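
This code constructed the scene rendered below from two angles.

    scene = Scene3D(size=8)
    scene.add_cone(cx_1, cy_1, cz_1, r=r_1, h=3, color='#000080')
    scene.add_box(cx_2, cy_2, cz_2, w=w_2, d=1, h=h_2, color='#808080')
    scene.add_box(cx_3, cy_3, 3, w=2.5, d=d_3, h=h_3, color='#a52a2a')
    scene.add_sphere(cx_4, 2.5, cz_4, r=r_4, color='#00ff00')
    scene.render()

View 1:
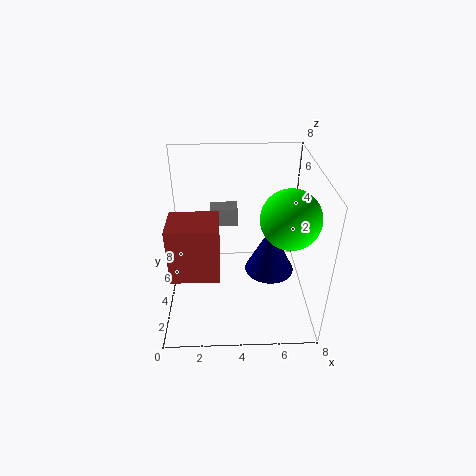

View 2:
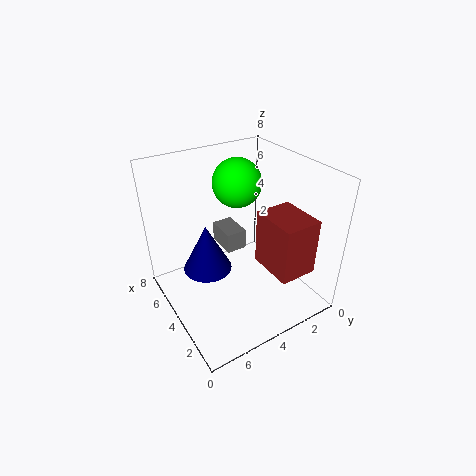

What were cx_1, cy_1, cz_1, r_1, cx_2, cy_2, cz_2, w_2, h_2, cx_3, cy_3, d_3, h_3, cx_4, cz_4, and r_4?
cx_1 = 6; cy_1 = 5; cz_1 = 1; r_1 = 1.5; cx_2 = 2.5; cy_2 = 4.5; cz_2 = 4.5; w_2 = 1.5; h_2 = 1; cx_3 = 0.5; cy_3 = 1.5; d_3 = 2; h_3 = 3; cx_4 = 6.5; cz_4 = 6; r_4 = 1.5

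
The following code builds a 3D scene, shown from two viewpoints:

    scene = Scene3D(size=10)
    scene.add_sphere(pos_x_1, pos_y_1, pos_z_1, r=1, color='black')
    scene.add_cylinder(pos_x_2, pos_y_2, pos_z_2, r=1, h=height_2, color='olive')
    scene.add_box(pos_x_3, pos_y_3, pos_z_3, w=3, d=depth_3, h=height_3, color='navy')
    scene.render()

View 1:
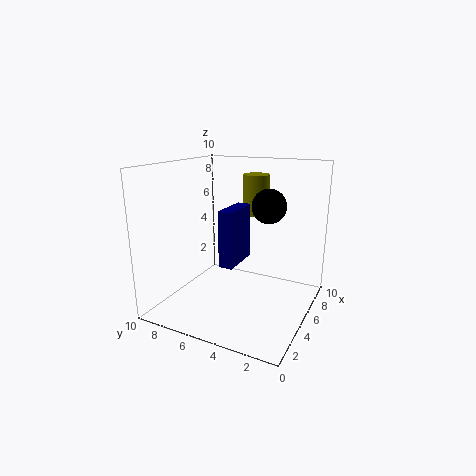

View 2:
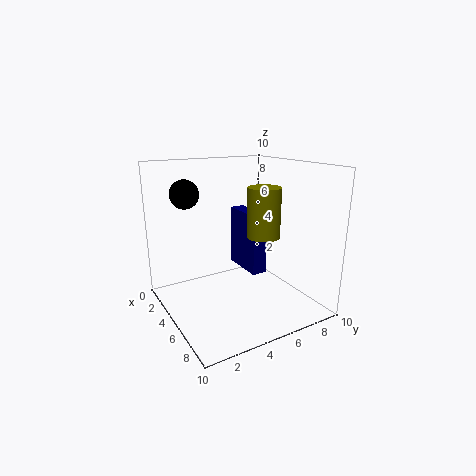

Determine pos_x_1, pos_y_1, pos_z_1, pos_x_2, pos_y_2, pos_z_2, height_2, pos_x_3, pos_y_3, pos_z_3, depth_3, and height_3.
pos_x_1 = 3
pos_y_1 = 2
pos_z_1 = 8
pos_x_2 = 8
pos_y_2 = 5
pos_z_2 = 6
height_2 = 3
pos_x_3 = 4
pos_y_3 = 5
pos_z_3 = 3
depth_3 = 1
height_3 = 4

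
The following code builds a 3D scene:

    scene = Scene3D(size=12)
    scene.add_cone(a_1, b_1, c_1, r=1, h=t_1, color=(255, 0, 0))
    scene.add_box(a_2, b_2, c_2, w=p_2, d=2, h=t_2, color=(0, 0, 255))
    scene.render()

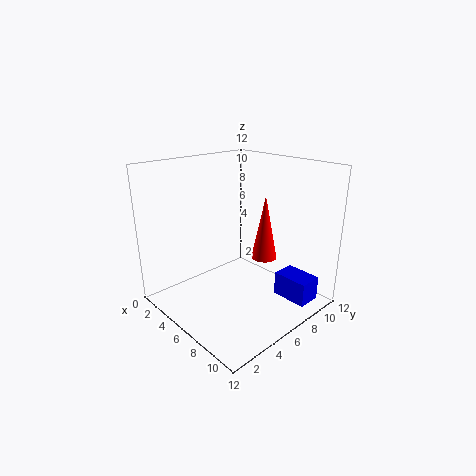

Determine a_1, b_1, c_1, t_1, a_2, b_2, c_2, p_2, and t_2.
a_1 = 8.5
b_1 = 6.5
c_1 = 5
t_1 = 5
a_2 = 8.5
b_2 = 8
c_2 = 1
p_2 = 3
t_2 = 2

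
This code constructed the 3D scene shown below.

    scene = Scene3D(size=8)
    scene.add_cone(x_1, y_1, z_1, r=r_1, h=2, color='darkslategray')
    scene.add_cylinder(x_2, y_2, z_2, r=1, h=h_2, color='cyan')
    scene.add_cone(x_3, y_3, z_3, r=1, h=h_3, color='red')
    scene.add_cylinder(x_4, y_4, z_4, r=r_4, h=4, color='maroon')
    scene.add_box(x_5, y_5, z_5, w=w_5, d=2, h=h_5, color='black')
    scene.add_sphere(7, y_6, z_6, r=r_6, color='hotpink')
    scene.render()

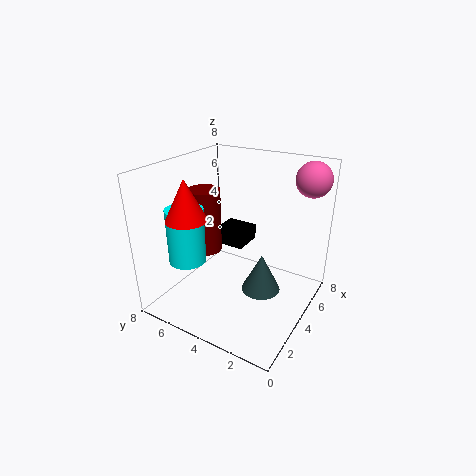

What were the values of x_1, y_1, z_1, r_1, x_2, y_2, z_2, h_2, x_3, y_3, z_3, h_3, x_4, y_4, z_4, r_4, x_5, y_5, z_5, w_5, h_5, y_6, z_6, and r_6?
x_1 = 3
y_1 = 2
z_1 = 2
r_1 = 1
x_2 = 2
y_2 = 6
z_2 = 3
h_2 = 3
x_3 = 1
y_3 = 5
z_3 = 6
h_3 = 2
x_4 = 5
y_4 = 7
z_4 = 2
r_4 = 1
x_5 = 6
y_5 = 5
z_5 = 2
w_5 = 2
h_5 = 1
y_6 = 1
z_6 = 7
r_6 = 1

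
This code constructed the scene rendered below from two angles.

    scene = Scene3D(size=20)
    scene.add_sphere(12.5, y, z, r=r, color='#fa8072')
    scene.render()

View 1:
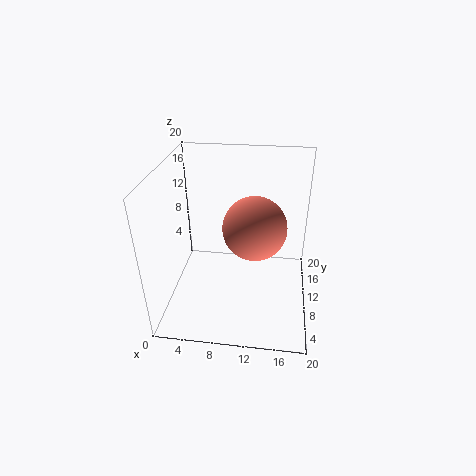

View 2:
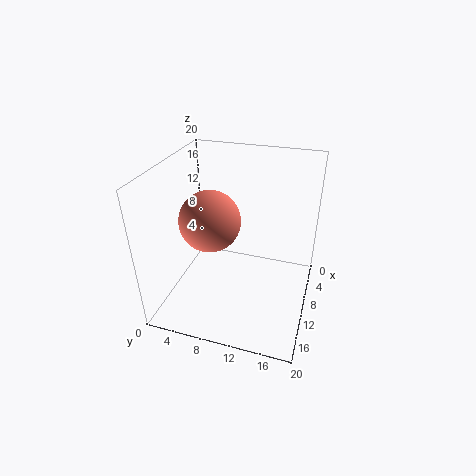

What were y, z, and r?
y = 7
z = 13.5
r = 4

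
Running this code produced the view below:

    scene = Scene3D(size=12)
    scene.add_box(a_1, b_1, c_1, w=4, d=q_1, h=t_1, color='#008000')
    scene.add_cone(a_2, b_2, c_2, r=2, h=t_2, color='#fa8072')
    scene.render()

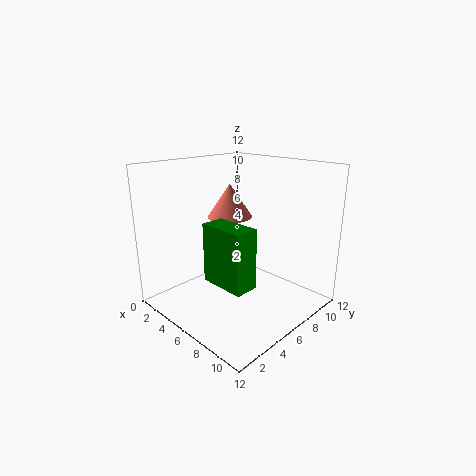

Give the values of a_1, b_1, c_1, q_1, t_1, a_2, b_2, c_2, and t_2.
a_1 = 4.5; b_1 = 3.5; c_1 = 2.5; q_1 = 2; t_1 = 5; a_2 = 3.5; b_2 = 7.5; c_2 = 7; t_2 = 3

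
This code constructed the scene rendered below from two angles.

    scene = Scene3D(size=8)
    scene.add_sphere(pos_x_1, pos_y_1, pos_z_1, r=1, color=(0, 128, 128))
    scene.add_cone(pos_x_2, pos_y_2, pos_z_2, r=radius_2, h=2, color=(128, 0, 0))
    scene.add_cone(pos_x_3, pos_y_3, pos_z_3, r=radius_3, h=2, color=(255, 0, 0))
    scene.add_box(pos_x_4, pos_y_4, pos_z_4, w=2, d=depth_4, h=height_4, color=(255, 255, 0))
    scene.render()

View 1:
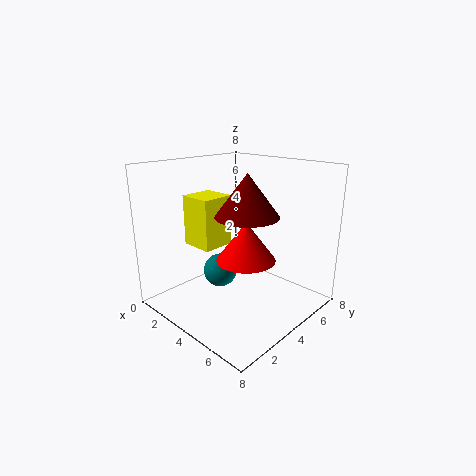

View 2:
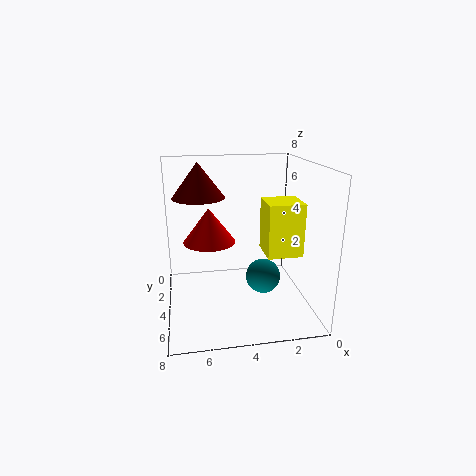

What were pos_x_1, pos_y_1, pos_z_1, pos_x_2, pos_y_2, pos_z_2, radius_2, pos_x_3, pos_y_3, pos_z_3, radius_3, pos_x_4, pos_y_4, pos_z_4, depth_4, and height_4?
pos_x_1 = 2.5, pos_y_1 = 4, pos_z_1 = 1.5, pos_x_2 = 6, pos_y_2 = 2.5, pos_z_2 = 6, radius_2 = 1.5, pos_x_3 = 5.5, pos_y_3 = 3, pos_z_3 = 3.5, radius_3 = 1.5, pos_x_4 = 0.5, pos_y_4 = 3, pos_z_4 = 3, depth_4 = 2, height_4 = 3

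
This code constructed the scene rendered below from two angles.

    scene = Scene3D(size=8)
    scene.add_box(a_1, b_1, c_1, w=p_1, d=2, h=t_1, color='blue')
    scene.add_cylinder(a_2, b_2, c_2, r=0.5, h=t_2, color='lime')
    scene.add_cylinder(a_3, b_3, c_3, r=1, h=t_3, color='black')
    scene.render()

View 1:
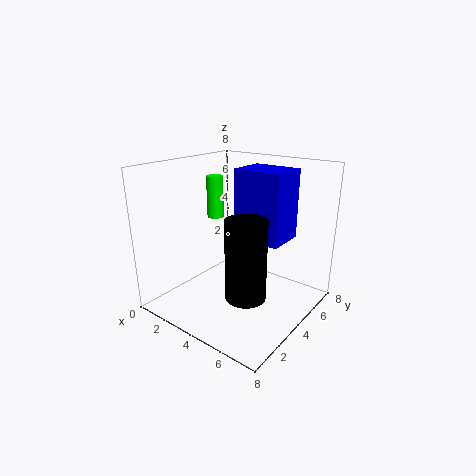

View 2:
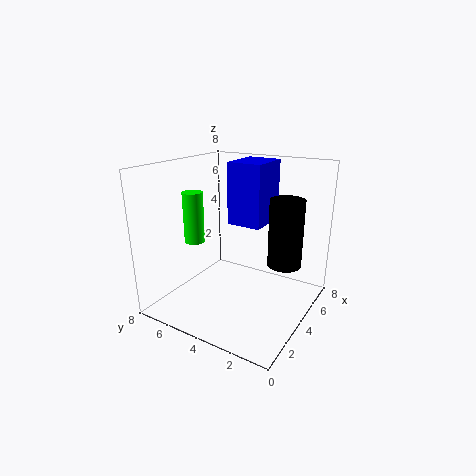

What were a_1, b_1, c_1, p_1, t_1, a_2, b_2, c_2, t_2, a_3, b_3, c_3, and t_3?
a_1 = 4.5, b_1 = 3, c_1 = 4.5, p_1 = 2.5, t_1 = 3.5, a_2 = 1.5, b_2 = 5, c_2 = 4.5, t_2 = 2.5, a_3 = 6, b_3 = 2, c_3 = 2, t_3 = 4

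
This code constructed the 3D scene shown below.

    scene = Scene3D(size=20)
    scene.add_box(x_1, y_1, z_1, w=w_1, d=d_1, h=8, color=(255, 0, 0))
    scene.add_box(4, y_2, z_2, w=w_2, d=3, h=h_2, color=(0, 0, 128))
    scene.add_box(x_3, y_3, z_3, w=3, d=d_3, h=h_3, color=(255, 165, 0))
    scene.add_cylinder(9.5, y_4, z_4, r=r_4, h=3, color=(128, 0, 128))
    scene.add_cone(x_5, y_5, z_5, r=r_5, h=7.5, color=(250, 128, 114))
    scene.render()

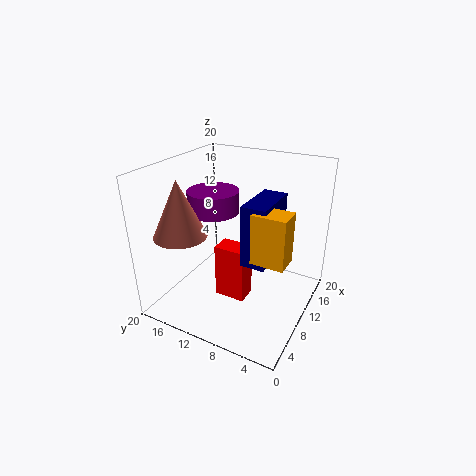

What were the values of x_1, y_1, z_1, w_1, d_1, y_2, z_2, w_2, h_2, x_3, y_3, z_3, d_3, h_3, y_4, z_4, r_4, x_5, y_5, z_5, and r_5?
x_1 = 8.5, y_1 = 8.5, z_1 = 0.5, w_1 = 3, d_1 = 4.5, y_2 = 3.5, z_2 = 10, w_2 = 6.5, h_2 = 7.5, x_3 = 3.5, y_3 = 1, z_3 = 11, d_3 = 4, h_3 = 6, y_4 = 13.5, z_4 = 13.5, r_4 = 3.5, x_5 = 4.5, y_5 = 15.5, z_5 = 11.5, r_5 = 3.5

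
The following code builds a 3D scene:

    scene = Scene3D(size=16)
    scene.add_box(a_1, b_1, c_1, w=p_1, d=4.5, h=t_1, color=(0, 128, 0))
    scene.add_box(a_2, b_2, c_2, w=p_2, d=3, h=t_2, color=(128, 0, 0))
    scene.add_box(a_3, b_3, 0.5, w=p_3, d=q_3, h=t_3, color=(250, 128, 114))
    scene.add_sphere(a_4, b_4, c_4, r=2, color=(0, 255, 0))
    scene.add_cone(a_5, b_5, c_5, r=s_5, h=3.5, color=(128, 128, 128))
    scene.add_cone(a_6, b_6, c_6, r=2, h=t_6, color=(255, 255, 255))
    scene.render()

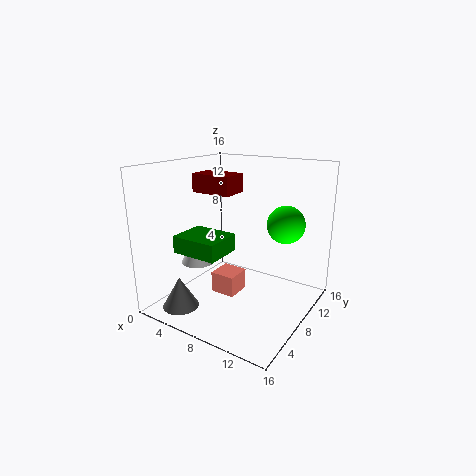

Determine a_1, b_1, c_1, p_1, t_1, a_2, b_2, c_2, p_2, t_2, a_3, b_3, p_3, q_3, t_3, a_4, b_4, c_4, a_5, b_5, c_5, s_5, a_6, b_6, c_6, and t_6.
a_1 = 1.5; b_1 = 4.5; c_1 = 6; p_1 = 5.5; t_1 = 2; a_2 = 3.5; b_2 = 6; c_2 = 13; p_2 = 4.5; t_2 = 2; a_3 = 4.5; b_3 = 7.5; p_3 = 3; q_3 = 3; t_3 = 2.5; a_4 = 13; b_4 = 9.5; c_4 = 10; a_5 = 3.5; b_5 = 3; c_5 = 0.5; s_5 = 2; a_6 = 2.5; b_6 = 7.5; c_6 = 4; t_6 = 3.5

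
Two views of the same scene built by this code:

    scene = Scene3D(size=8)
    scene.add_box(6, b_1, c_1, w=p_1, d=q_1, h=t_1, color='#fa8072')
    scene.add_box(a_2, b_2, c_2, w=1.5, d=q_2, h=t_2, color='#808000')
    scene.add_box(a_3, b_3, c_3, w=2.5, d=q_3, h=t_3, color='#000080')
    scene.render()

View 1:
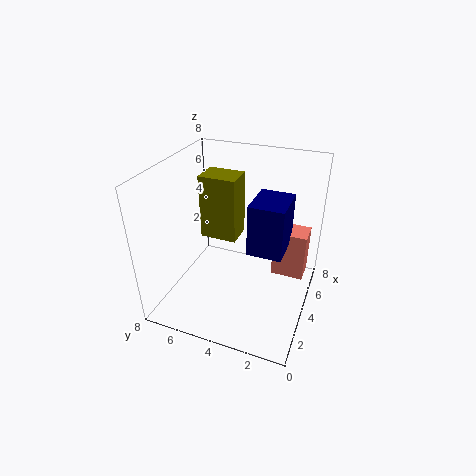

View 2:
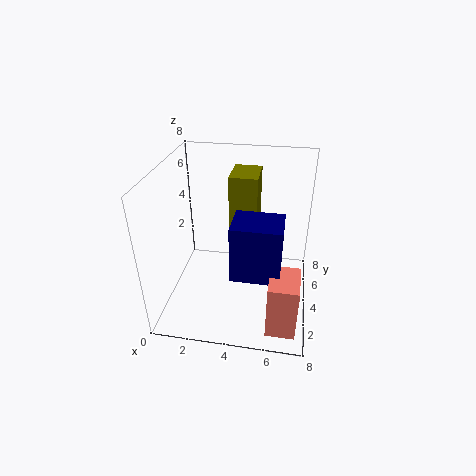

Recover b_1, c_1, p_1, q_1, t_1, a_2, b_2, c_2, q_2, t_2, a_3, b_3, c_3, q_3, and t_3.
b_1 = 0.5
c_1 = 0.5
p_1 = 1.5
q_1 = 2
t_1 = 3
a_2 = 3.5
b_2 = 4
c_2 = 4
q_2 = 2
t_2 = 3.5
a_3 = 4
b_3 = 1.5
c_3 = 3
q_3 = 2
t_3 = 3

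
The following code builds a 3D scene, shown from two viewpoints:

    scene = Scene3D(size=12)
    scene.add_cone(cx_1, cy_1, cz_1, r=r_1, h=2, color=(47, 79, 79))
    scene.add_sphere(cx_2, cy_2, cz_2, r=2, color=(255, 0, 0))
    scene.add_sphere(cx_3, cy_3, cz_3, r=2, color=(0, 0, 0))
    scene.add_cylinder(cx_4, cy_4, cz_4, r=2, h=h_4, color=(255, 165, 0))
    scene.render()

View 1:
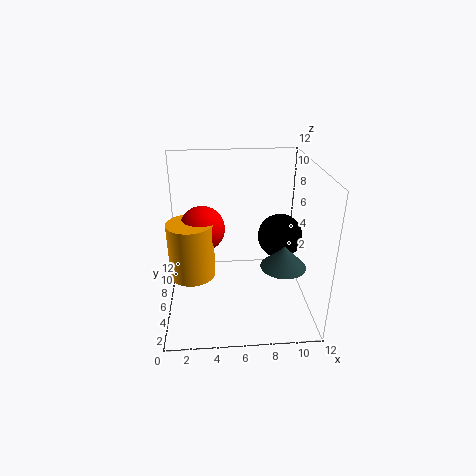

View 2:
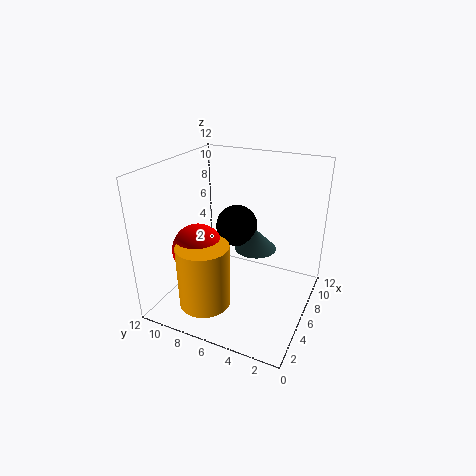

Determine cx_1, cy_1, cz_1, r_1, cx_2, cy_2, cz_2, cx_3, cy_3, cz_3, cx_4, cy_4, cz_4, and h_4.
cx_1 = 10, cy_1 = 6, cz_1 = 3, r_1 = 2, cx_2 = 3, cy_2 = 8, cz_2 = 6, cx_3 = 10, cy_3 = 8, cz_3 = 5, cx_4 = 2, cy_4 = 7, cz_4 = 2, h_4 = 5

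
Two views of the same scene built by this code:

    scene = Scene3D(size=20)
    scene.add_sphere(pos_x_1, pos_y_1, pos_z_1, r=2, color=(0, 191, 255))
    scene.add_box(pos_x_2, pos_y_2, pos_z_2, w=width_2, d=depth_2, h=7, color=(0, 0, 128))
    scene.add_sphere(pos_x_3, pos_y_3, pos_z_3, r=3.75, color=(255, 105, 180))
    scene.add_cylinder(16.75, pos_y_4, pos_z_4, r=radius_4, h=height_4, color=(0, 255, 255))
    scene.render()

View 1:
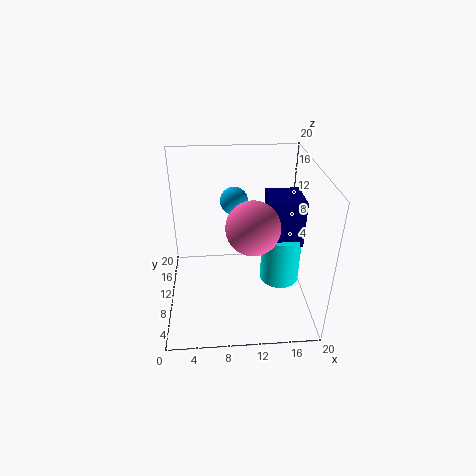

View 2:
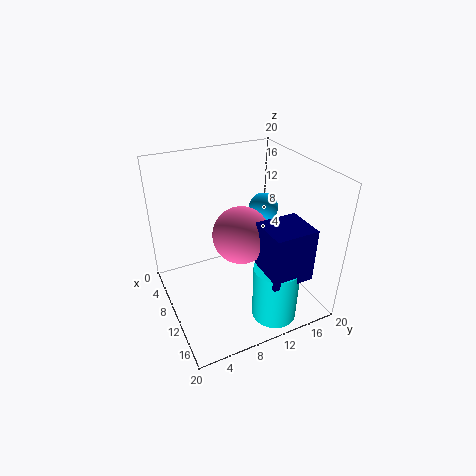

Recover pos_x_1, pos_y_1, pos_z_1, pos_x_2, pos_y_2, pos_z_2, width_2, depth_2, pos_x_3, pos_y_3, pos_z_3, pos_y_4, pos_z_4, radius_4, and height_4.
pos_x_1 = 9.75; pos_y_1 = 14; pos_z_1 = 13.75; pos_x_2 = 14.5; pos_y_2 = 10.25; pos_z_2 = 7.75; width_2 = 5; depth_2 = 5.5; pos_x_3 = 12; pos_y_3 = 9.5; pos_z_3 = 11.75; pos_y_4 = 12.25; pos_z_4 = 1; radius_4 = 3; height_4 = 7.75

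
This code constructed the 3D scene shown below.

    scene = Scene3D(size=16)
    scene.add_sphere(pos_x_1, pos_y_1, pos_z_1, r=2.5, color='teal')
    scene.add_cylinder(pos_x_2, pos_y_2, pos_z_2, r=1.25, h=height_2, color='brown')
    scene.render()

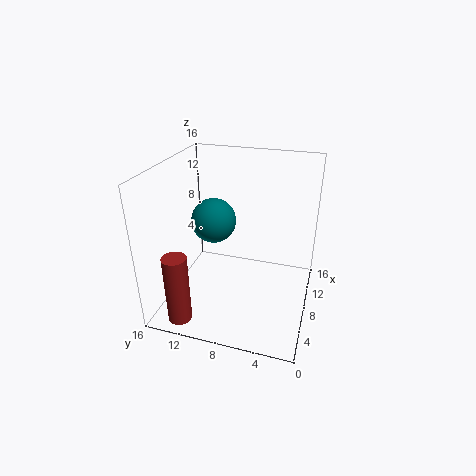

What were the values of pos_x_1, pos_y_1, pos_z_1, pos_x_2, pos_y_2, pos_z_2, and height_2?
pos_x_1 = 8.5, pos_y_1 = 11, pos_z_1 = 9.5, pos_x_2 = 1.5, pos_y_2 = 12.5, pos_z_2 = 1, height_2 = 7.5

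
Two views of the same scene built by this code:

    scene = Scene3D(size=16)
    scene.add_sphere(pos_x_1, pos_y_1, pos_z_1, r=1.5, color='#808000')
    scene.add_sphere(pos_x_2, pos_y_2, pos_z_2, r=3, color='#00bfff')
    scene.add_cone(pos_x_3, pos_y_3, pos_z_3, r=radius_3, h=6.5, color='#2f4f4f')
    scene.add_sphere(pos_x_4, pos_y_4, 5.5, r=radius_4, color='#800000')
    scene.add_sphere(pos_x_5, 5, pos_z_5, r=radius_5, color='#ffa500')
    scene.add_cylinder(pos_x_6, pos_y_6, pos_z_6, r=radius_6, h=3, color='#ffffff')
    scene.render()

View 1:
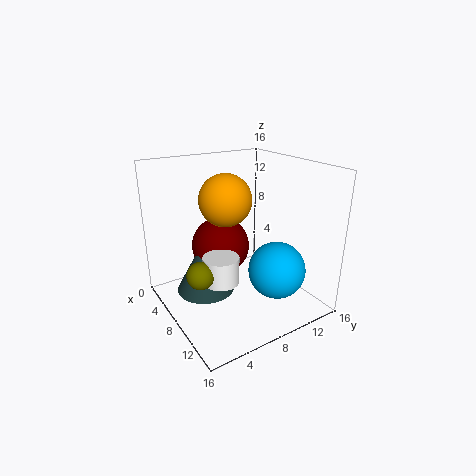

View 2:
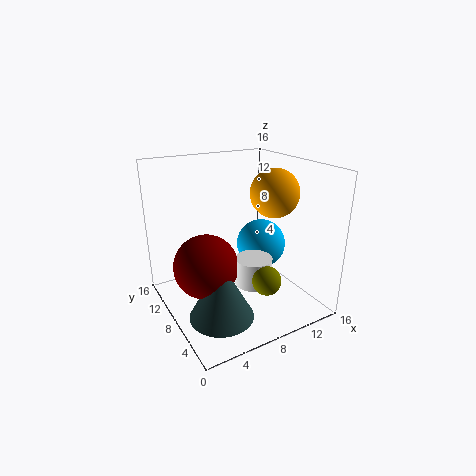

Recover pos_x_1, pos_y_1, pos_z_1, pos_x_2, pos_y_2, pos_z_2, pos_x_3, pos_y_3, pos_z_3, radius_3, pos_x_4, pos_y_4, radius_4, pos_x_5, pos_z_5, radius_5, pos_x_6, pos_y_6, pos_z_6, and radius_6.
pos_x_1 = 8.5; pos_y_1 = 3; pos_z_1 = 5; pos_x_2 = 12.5; pos_y_2 = 10; pos_z_2 = 5.5; pos_x_3 = 4.5; pos_y_3 = 5.5; pos_z_3 = 0.5; radius_3 = 3.5; pos_x_4 = 4; pos_y_4 = 8; radius_4 = 3.5; pos_x_5 = 10.5; pos_z_5 = 13.5; radius_5 = 2.5; pos_x_6 = 8.5; pos_y_6 = 5.5; pos_z_6 = 3.5; radius_6 = 2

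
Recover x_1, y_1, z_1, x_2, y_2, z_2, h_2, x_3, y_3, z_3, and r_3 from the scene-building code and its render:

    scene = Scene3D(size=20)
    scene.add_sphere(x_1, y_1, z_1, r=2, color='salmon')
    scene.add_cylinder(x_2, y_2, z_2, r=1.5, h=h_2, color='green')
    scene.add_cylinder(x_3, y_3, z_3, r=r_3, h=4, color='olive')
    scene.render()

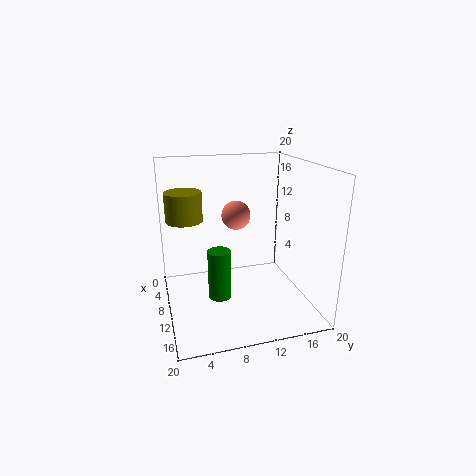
x_1 = 9, y_1 = 10, z_1 = 13, x_2 = 13.5, y_2 = 6.5, z_2 = 3.5, h_2 = 6.5, x_3 = 8, y_3 = 3, z_3 = 12.5, r_3 = 2.5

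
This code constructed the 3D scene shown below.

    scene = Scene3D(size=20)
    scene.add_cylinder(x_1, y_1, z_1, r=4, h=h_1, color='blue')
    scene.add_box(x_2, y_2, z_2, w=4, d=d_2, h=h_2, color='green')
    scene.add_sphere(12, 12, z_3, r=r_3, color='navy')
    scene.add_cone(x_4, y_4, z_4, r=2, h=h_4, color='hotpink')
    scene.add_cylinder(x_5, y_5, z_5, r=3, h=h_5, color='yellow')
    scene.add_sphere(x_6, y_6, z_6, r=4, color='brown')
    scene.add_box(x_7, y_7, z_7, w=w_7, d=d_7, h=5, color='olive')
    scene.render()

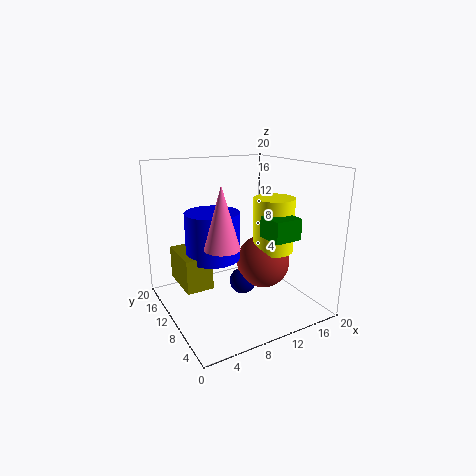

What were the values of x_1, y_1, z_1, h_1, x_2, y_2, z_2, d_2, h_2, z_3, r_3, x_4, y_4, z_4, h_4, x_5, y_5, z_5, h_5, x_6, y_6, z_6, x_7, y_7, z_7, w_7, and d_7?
x_1 = 8; y_1 = 14; z_1 = 6; h_1 = 7; x_2 = 13; y_2 = 5; z_2 = 10; d_2 = 4; h_2 = 3; z_3 = 2; r_3 = 2; x_4 = 4; y_4 = 3; z_4 = 12; h_4 = 7; x_5 = 16; y_5 = 10; z_5 = 7; h_5 = 8; x_6 = 15; y_6 = 11; z_6 = 5; x_7 = 3; y_7 = 12; z_7 = 2; w_7 = 4; d_7 = 7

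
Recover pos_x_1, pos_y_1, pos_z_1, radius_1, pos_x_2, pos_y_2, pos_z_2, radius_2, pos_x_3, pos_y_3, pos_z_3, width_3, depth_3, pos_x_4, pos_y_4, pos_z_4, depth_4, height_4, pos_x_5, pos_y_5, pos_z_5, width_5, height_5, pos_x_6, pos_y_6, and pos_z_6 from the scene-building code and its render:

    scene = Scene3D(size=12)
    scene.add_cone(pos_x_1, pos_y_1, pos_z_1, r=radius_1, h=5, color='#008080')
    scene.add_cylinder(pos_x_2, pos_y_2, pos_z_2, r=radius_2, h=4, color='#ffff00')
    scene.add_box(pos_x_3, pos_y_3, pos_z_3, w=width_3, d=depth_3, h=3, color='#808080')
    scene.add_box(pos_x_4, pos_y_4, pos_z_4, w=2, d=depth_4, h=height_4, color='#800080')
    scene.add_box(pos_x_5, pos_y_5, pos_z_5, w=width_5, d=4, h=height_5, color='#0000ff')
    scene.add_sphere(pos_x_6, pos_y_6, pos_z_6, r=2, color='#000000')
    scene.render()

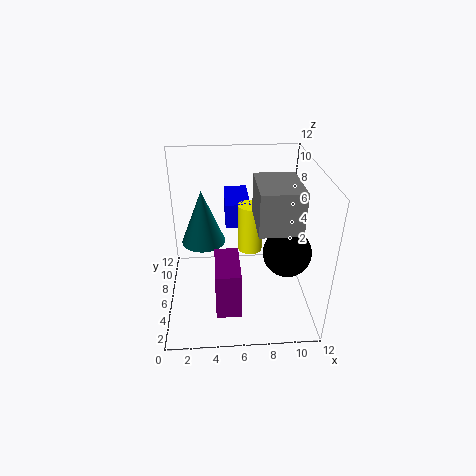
pos_x_1 = 3
pos_y_1 = 9
pos_z_1 = 4
radius_1 = 2
pos_x_2 = 7
pos_y_2 = 6
pos_z_2 = 5
radius_2 = 1
pos_x_3 = 7
pos_y_3 = 1
pos_z_3 = 9
width_3 = 3
depth_3 = 4
pos_x_4 = 4
pos_y_4 = 2
pos_z_4 = 1
depth_4 = 4
height_4 = 4
pos_x_5 = 5
pos_y_5 = 6
pos_z_5 = 7
width_5 = 2
height_5 = 2
pos_x_6 = 10
pos_y_6 = 5
pos_z_6 = 5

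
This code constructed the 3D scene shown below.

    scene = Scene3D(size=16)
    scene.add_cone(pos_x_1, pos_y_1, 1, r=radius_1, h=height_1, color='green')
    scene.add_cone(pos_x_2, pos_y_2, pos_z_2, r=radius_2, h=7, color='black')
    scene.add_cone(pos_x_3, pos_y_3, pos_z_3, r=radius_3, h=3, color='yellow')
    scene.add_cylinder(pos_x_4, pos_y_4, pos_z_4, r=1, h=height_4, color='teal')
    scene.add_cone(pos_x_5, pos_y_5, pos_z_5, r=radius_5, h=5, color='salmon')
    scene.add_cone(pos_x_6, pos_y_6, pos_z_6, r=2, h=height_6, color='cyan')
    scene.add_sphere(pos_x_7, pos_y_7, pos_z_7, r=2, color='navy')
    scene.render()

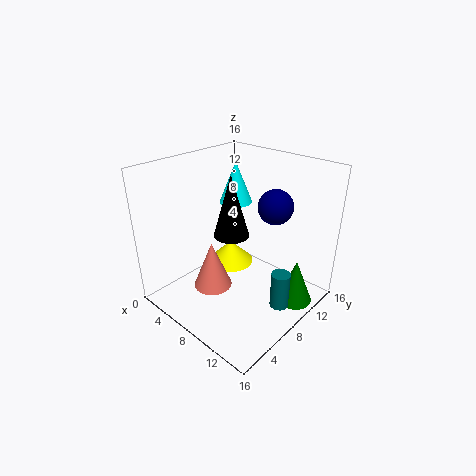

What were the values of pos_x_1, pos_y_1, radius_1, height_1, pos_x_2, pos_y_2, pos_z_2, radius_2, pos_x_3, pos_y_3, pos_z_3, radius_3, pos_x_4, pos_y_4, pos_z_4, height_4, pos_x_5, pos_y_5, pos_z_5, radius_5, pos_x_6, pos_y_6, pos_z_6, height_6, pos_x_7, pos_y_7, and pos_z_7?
pos_x_1 = 14, pos_y_1 = 11, radius_1 = 2, height_1 = 5, pos_x_2 = 7, pos_y_2 = 8, pos_z_2 = 8, radius_2 = 2, pos_x_3 = 3, pos_y_3 = 12, pos_z_3 = 1, radius_3 = 3, pos_x_4 = 14, pos_y_4 = 8, pos_z_4 = 2, height_4 = 4, pos_x_5 = 8, pos_y_5 = 4, pos_z_5 = 4, radius_5 = 2, pos_x_6 = 4, pos_y_6 = 12, pos_z_6 = 10, height_6 = 5, pos_x_7 = 10, pos_y_7 = 12, pos_z_7 = 11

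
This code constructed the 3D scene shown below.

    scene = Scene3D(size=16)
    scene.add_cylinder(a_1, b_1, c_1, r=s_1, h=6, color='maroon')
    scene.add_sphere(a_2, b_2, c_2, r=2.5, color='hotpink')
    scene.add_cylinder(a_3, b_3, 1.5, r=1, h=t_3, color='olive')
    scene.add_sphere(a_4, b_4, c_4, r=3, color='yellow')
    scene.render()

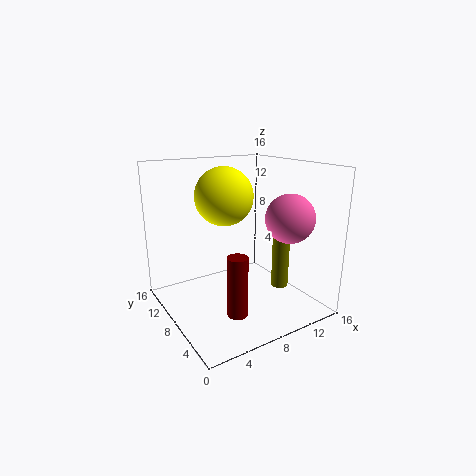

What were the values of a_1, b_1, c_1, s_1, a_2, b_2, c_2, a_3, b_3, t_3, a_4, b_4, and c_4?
a_1 = 4.5, b_1 = 2.5, c_1 = 2.5, s_1 = 1, a_2 = 11, b_2 = 3, c_2 = 11, a_3 = 13, b_3 = 6.5, t_3 = 6.5, a_4 = 6, b_4 = 7.5, c_4 = 13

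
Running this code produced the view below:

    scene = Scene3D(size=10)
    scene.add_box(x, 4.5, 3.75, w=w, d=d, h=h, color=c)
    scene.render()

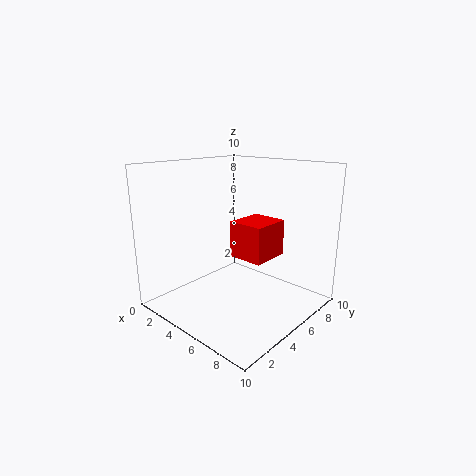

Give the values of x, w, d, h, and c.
x = 4.75, w = 2.5, d = 2.75, h = 2.5, c = 'red'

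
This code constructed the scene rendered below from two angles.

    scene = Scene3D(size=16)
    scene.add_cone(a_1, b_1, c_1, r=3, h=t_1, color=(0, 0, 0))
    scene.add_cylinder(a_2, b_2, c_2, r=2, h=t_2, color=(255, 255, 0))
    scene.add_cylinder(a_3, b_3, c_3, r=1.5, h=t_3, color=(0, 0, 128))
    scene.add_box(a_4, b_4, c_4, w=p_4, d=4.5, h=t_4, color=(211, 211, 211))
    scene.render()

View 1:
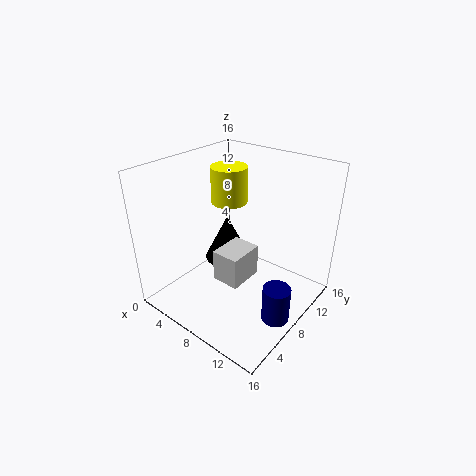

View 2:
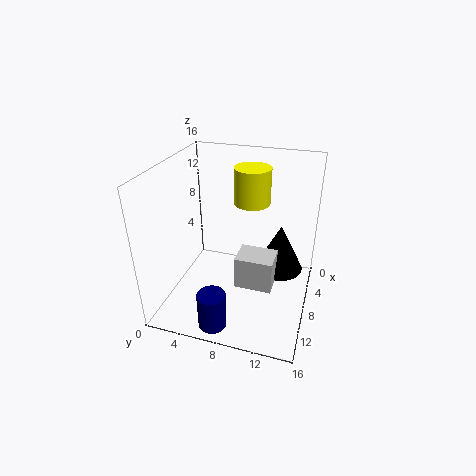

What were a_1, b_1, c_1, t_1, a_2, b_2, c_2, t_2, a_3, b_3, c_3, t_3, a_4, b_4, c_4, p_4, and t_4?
a_1 = 3, b_1 = 12, c_1 = 1.5, t_1 = 6, a_2 = 6, b_2 = 9, c_2 = 11.5, t_2 = 4, a_3 = 14, b_3 = 7, c_3 = 0.5, t_3 = 4, a_4 = 4.5, b_4 = 7.5, c_4 = 1, p_4 = 3.5, t_4 = 4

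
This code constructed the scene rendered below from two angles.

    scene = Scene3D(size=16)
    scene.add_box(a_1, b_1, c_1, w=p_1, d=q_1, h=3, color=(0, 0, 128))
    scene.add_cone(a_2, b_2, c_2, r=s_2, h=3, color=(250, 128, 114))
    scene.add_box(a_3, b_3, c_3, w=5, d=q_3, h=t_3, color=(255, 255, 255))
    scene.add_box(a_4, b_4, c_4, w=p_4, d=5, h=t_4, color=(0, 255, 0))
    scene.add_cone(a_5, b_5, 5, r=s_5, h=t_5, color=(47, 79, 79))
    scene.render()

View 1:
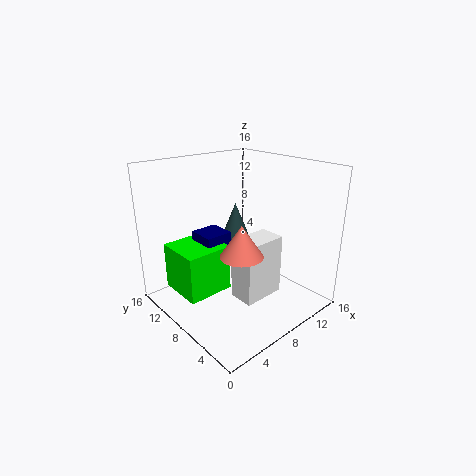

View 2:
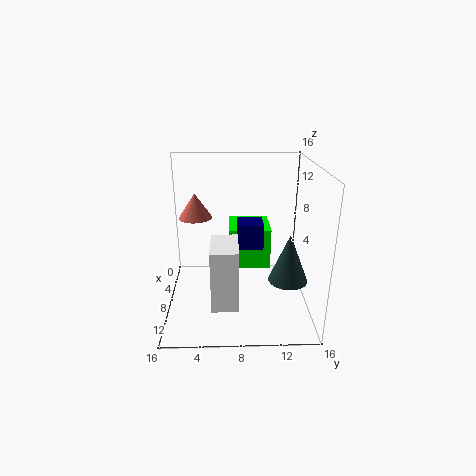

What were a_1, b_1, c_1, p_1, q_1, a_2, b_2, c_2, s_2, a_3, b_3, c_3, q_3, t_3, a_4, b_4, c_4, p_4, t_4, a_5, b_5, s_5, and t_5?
a_1 = 4
b_1 = 8
c_1 = 6
p_1 = 3
q_1 = 3
a_2 = 4
b_2 = 3
c_2 = 9
s_2 = 2
a_3 = 7
b_3 = 5
c_3 = 1
q_3 = 3
t_3 = 7
a_4 = 1
b_4 = 7
c_4 = 3
p_4 = 5
t_4 = 5
a_5 = 12
b_5 = 13
s_5 = 2
t_5 = 5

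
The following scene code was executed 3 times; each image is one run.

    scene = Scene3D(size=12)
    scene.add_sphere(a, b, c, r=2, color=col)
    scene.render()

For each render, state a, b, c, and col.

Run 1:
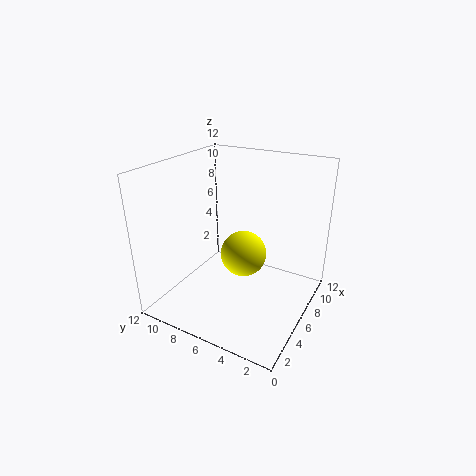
a = 7
b = 6
c = 4
col = 'yellow'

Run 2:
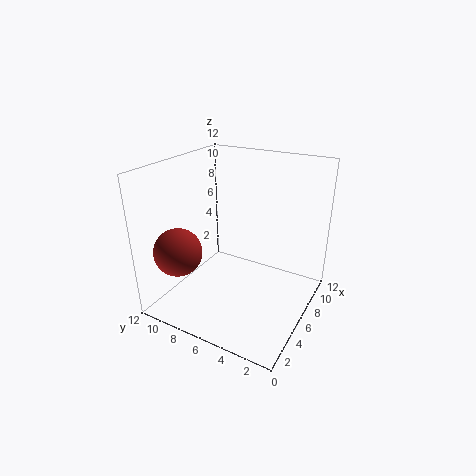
a = 3
b = 10
c = 5
col = 'brown'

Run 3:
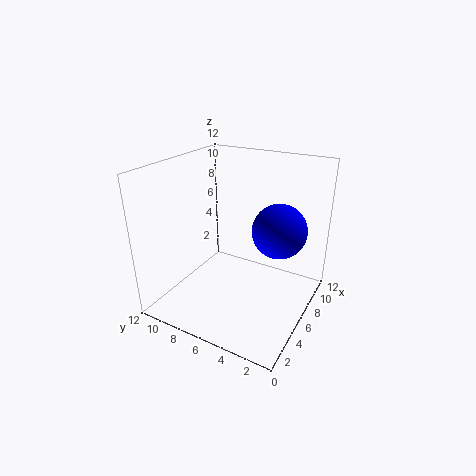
a = 5
b = 2
c = 8
col = 'blue'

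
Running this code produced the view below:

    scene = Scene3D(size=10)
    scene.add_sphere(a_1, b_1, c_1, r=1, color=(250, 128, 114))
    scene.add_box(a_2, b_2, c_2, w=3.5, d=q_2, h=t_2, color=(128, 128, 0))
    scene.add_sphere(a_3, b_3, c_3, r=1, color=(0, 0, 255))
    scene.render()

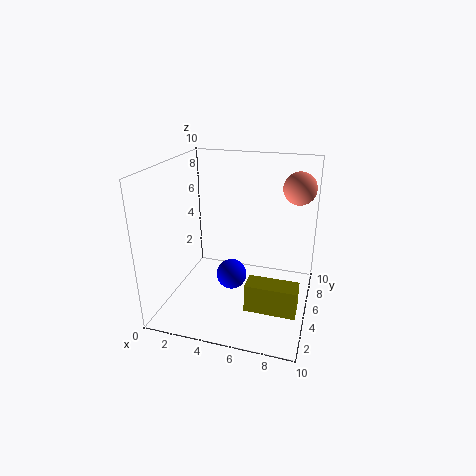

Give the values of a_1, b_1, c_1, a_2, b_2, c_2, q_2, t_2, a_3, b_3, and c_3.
a_1 = 9, b_1 = 4.5, c_1 = 9, a_2 = 6, b_2 = 3, c_2 = 0.5, q_2 = 1.5, t_2 = 2, a_3 = 5, b_3 = 3.5, c_3 = 3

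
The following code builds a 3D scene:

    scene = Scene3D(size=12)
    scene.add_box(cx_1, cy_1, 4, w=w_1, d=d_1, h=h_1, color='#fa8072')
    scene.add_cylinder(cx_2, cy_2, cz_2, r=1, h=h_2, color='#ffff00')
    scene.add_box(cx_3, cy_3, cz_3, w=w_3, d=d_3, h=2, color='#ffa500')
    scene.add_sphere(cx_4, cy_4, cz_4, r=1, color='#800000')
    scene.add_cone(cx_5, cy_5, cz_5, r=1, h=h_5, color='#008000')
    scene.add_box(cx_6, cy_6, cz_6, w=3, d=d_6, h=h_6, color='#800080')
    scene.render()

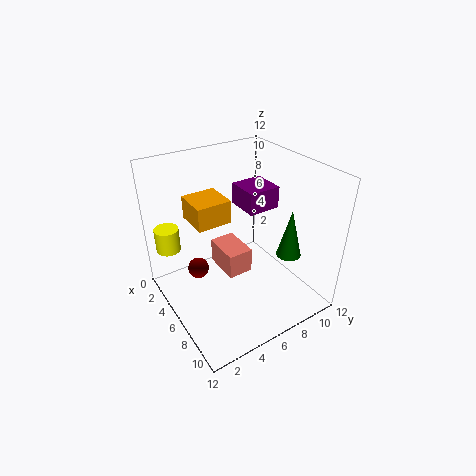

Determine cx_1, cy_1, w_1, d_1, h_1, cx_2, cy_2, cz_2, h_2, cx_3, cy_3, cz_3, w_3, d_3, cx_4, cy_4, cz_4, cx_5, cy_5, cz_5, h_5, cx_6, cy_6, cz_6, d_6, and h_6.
cx_1 = 5; cy_1 = 4; w_1 = 3; d_1 = 2; h_1 = 2; cx_2 = 3; cy_2 = 1; cz_2 = 5; h_2 = 2; cx_3 = 2; cy_3 = 3; cz_3 = 7; w_3 = 3; d_3 = 3; cx_4 = 2; cy_4 = 4; cz_4 = 1; cx_5 = 9; cy_5 = 9; cz_5 = 5; h_5 = 4; cx_6 = 2; cy_6 = 8; cz_6 = 7; d_6 = 3; h_6 = 2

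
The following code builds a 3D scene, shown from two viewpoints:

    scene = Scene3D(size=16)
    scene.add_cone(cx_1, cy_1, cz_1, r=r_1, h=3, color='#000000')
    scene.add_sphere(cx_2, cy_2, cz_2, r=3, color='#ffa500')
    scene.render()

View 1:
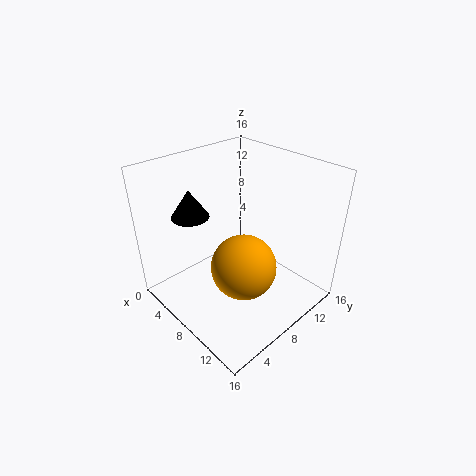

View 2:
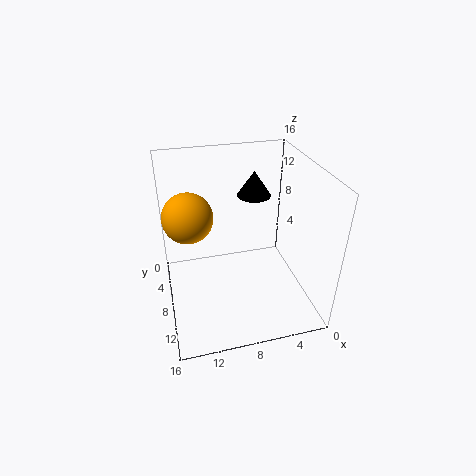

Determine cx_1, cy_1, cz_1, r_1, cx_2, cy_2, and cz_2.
cx_1 = 5, cy_1 = 4, cz_1 = 11, r_1 = 2, cx_2 = 13, cy_2 = 4, cz_2 = 9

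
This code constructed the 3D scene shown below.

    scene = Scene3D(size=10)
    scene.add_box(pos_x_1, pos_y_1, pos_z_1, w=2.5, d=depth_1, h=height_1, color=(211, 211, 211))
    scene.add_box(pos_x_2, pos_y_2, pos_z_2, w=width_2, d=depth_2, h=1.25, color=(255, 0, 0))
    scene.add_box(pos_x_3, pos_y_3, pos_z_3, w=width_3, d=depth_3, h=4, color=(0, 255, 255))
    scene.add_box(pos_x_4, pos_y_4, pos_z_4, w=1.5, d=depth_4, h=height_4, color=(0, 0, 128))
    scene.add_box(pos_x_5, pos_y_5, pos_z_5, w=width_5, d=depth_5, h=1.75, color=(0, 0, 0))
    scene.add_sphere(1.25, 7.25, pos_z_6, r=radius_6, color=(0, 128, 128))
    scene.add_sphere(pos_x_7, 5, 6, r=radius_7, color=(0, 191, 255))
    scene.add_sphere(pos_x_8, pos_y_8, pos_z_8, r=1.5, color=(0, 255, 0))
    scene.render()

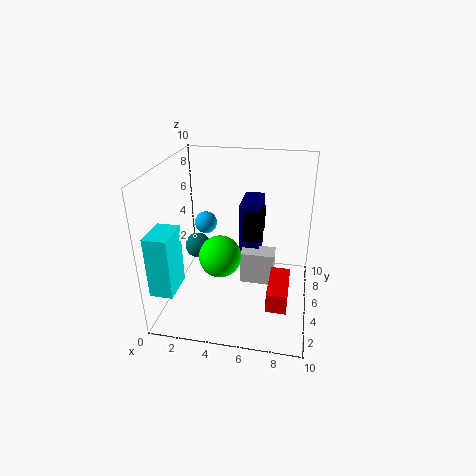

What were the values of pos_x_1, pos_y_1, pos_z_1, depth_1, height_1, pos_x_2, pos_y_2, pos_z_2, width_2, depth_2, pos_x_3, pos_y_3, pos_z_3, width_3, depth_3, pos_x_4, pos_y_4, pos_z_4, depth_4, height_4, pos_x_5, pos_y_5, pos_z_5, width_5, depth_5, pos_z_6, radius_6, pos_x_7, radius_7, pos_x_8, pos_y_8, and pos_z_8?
pos_x_1 = 5; pos_y_1 = 5.75; pos_z_1 = 0.75; depth_1 = 1.5; height_1 = 2.5; pos_x_2 = 7.5; pos_y_2 = 0.75; pos_z_2 = 2.5; width_2 = 1.25; depth_2 = 3; pos_x_3 = 0.25; pos_y_3 = 0.5; pos_z_3 = 2.75; width_3 = 1.5; depth_3 = 2.25; pos_x_4 = 4.75; pos_y_4 = 6.75; pos_z_4 = 2.5; depth_4 = 2.75; height_4 = 4.25; pos_x_5 = 5.25; pos_y_5 = 5.5; pos_z_5 = 4.5; width_5 = 1.25; depth_5 = 2.75; pos_z_6 = 2.75; radius_6 = 1; pos_x_7 = 2.75; radius_7 = 0.75; pos_x_8 = 3.75; pos_y_8 = 4.75; pos_z_8 = 3.5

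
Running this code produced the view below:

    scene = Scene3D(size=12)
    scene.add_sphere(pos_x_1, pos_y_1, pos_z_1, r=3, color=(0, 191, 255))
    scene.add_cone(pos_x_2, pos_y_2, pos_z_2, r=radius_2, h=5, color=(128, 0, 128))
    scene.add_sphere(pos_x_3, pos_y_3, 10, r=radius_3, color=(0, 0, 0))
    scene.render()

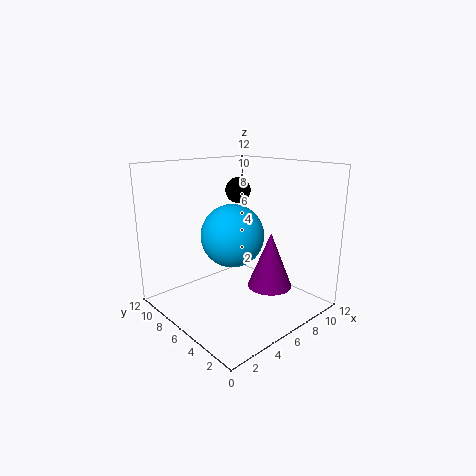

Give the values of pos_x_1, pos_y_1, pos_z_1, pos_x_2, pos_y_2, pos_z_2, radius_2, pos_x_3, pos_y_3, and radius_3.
pos_x_1 = 8, pos_y_1 = 9, pos_z_1 = 5, pos_x_2 = 9, pos_y_2 = 5, pos_z_2 = 1, radius_2 = 2, pos_x_3 = 6, pos_y_3 = 6, radius_3 = 1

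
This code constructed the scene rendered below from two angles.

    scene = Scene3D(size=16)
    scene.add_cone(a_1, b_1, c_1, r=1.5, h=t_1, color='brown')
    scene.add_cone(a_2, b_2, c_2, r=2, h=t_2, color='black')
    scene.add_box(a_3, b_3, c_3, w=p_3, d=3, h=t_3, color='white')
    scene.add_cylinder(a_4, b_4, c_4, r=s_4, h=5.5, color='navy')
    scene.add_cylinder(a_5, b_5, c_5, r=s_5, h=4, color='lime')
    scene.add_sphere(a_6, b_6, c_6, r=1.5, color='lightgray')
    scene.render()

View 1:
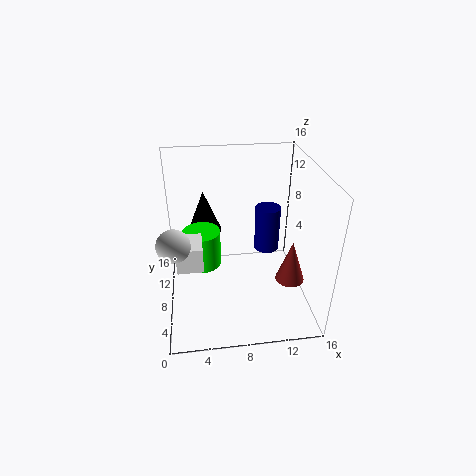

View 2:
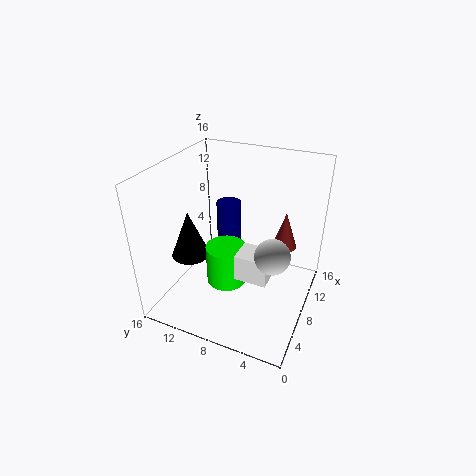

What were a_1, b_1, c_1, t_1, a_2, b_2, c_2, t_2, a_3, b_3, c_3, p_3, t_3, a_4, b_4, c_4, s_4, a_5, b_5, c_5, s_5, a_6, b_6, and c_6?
a_1 = 13
b_1 = 4
c_1 = 5
t_1 = 4.5
a_2 = 4.5
b_2 = 12
c_2 = 7
t_2 = 5
a_3 = 1.5
b_3 = 2.5
c_3 = 8
p_3 = 2.5
t_3 = 2.5
a_4 = 12
b_4 = 11
c_4 = 4.5
s_4 = 1.5
a_5 = 4
b_5 = 7.5
c_5 = 5.5
s_5 = 2
a_6 = 1.5
b_6 = 2
c_6 = 11.5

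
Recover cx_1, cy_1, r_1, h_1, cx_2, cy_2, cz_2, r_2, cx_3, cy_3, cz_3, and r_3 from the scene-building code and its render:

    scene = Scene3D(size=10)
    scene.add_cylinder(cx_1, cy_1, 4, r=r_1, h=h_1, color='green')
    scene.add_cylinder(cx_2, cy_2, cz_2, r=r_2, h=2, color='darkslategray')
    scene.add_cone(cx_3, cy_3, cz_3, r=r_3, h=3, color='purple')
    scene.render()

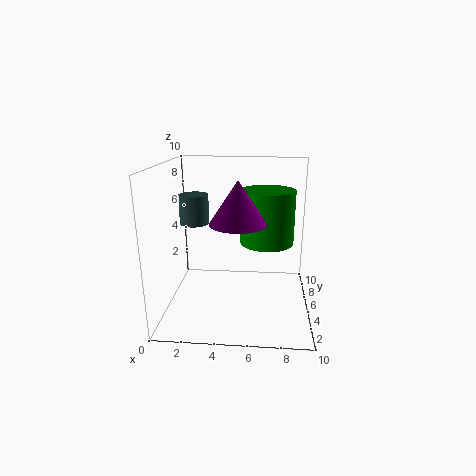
cx_1 = 7, cy_1 = 7, r_1 = 2, h_1 = 4, cx_2 = 2, cy_2 = 5, cz_2 = 6, r_2 = 1, cx_3 = 5, cy_3 = 5, cz_3 = 6, r_3 = 2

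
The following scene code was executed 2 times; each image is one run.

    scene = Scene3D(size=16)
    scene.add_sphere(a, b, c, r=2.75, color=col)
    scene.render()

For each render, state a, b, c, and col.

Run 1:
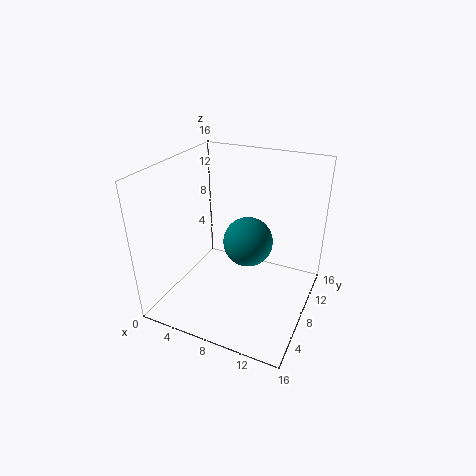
a = 9, b = 8.5, c = 7.5, col = 'teal'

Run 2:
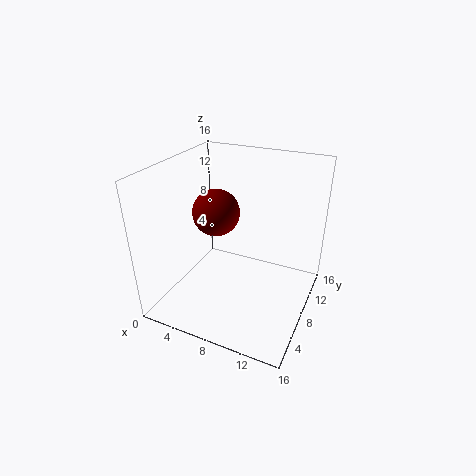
a = 4.5, b = 9.5, c = 9.75, col = 'maroon'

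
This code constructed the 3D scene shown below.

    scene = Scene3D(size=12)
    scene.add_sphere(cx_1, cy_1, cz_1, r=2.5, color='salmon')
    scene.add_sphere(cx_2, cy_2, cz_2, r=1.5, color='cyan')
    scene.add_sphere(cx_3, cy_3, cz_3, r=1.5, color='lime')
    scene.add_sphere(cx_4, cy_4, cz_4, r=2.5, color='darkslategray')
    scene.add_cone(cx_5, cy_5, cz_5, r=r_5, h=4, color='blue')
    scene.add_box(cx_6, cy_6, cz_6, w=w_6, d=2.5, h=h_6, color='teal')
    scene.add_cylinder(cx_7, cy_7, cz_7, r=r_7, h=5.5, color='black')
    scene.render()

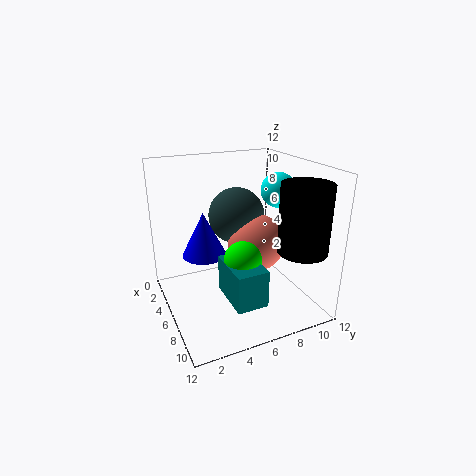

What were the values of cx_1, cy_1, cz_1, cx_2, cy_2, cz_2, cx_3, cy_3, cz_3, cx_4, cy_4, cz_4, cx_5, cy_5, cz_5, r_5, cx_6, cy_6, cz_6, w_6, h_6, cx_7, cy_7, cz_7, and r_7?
cx_1 = 5.5, cy_1 = 8, cz_1 = 5, cx_2 = 5.5, cy_2 = 10, cz_2 = 9.5, cx_3 = 8, cy_3 = 5.5, cz_3 = 5, cx_4 = 3.5, cy_4 = 7, cz_4 = 7, cx_5 = 3, cy_5 = 4, cz_5 = 3.5, r_5 = 2, cx_6 = 6.5, cy_6 = 4, cz_6 = 2, w_6 = 4, h_6 = 3, cx_7 = 9.5, cy_7 = 10, cz_7 = 5.5, r_7 = 2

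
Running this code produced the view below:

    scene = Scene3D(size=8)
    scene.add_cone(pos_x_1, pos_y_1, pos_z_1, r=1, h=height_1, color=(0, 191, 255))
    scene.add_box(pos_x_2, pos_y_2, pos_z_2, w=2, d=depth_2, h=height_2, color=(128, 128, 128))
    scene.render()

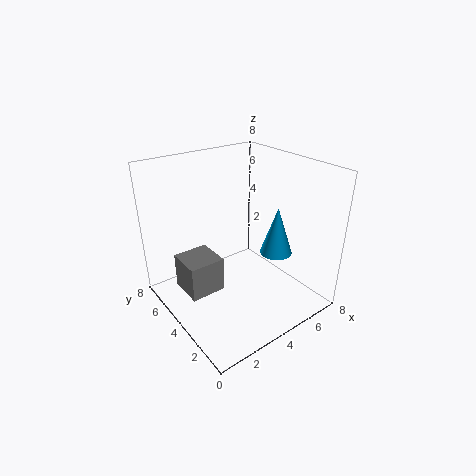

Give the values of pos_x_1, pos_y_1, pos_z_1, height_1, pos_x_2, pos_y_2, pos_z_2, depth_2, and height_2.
pos_x_1 = 7
pos_y_1 = 4
pos_z_1 = 2
height_1 = 3
pos_x_2 = 1
pos_y_2 = 4
pos_z_2 = 1
depth_2 = 2
height_2 = 2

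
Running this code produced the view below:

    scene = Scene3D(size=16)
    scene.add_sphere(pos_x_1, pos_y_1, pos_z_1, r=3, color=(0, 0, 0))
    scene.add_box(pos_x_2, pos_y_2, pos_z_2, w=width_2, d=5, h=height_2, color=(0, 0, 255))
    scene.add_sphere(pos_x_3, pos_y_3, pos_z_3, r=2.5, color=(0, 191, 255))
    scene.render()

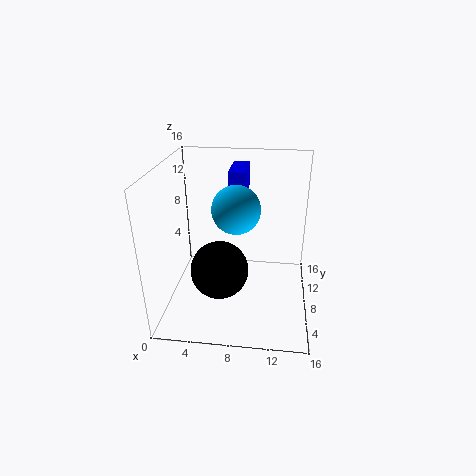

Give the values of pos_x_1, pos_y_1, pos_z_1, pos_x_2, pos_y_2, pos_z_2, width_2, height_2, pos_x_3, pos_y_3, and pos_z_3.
pos_x_1 = 6.5
pos_y_1 = 4.5
pos_z_1 = 6
pos_x_2 = 6.5
pos_y_2 = 11
pos_z_2 = 11.5
width_2 = 2
height_2 = 3
pos_x_3 = 8
pos_y_3 = 6.5
pos_z_3 = 12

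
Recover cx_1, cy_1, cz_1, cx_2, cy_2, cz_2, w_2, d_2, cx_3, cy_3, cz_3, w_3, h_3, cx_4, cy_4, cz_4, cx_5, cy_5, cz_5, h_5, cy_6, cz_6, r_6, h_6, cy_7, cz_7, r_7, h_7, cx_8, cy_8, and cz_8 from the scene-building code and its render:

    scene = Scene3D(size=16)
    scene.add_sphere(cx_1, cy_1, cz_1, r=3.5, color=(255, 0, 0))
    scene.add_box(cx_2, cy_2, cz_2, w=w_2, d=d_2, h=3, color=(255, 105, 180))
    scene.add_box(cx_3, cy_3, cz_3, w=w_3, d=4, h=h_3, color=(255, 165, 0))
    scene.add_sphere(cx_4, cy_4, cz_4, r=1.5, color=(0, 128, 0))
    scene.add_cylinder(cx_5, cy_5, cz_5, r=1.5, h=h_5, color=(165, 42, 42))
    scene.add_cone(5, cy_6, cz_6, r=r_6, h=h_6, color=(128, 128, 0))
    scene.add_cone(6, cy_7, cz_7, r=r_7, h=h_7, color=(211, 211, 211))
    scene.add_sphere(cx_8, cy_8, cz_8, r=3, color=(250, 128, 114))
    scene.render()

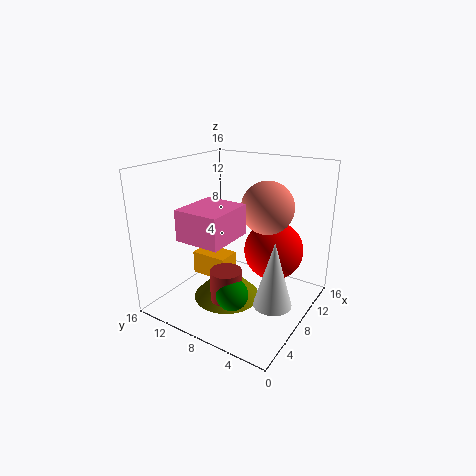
cx_1 = 12; cy_1 = 5.5; cz_1 = 5.5; cx_2 = 0.5; cy_2 = 5.5; cz_2 = 10; w_2 = 5; d_2 = 4.5; cx_3 = 5; cy_3 = 8; cz_3 = 4; w_3 = 2.5; h_3 = 2.5; cx_4 = 1.5; cy_4 = 4.5; cz_4 = 5.5; cx_5 = 2; cy_5 = 5.5; cz_5 = 4.5; h_5 = 3; cy_6 = 7.5; cz_6 = 2.5; r_6 = 3.5; h_6 = 3.5; cy_7 = 2.5; cz_7 = 2.5; r_7 = 2; h_7 = 7; cx_8 = 11; cy_8 = 6; cz_8 = 11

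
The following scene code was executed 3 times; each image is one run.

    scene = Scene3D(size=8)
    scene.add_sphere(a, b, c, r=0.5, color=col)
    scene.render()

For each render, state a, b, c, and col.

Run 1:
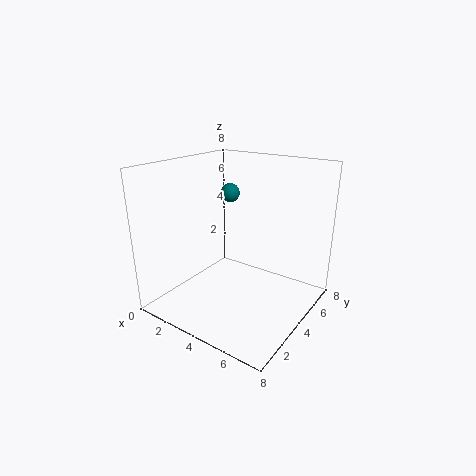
a = 3.5; b = 4; c = 6.5; col = 'teal'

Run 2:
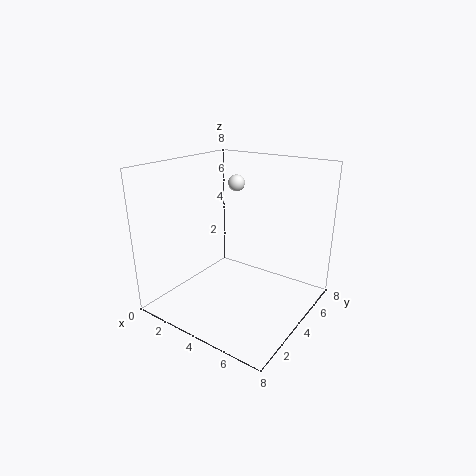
a = 2.5; b = 6; c = 6.5; col = 'white'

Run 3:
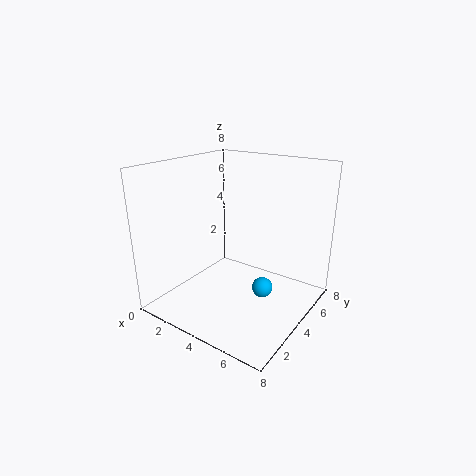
a = 6.5; b = 2.5; c = 2.5; col = 'deepskyblue'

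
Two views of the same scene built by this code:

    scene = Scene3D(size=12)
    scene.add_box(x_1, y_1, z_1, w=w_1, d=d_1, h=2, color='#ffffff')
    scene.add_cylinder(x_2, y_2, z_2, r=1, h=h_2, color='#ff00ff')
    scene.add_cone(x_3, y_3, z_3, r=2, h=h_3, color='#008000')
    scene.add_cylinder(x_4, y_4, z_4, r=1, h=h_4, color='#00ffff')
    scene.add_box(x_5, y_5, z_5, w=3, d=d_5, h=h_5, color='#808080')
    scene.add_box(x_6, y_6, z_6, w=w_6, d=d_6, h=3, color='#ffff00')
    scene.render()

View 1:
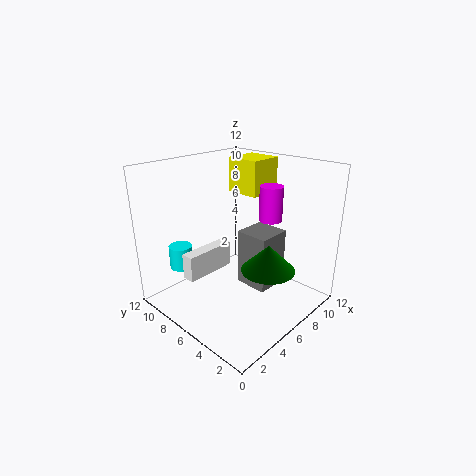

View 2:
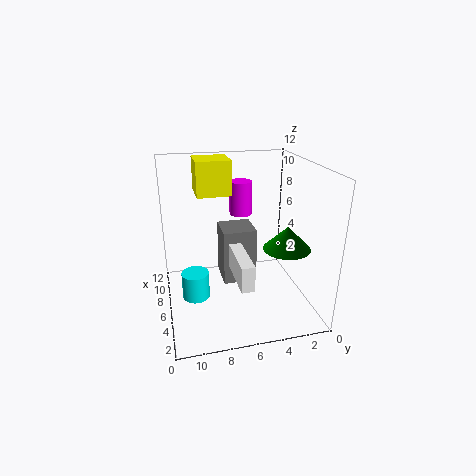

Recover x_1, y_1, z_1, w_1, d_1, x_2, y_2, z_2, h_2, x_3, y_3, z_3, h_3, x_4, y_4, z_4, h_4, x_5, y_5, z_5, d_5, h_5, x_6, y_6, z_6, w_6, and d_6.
x_1 = 1
y_1 = 6
z_1 = 4
w_1 = 4
d_1 = 1
x_2 = 9
y_2 = 5
z_2 = 7
h_2 = 3
x_3 = 5
y_3 = 2
z_3 = 5
h_3 = 2
x_4 = 3
y_4 = 10
z_4 = 3
h_4 = 2
x_5 = 7
y_5 = 4
z_5 = 1
d_5 = 3
h_5 = 5
x_6 = 8
y_6 = 6
z_6 = 9
w_6 = 3
d_6 = 3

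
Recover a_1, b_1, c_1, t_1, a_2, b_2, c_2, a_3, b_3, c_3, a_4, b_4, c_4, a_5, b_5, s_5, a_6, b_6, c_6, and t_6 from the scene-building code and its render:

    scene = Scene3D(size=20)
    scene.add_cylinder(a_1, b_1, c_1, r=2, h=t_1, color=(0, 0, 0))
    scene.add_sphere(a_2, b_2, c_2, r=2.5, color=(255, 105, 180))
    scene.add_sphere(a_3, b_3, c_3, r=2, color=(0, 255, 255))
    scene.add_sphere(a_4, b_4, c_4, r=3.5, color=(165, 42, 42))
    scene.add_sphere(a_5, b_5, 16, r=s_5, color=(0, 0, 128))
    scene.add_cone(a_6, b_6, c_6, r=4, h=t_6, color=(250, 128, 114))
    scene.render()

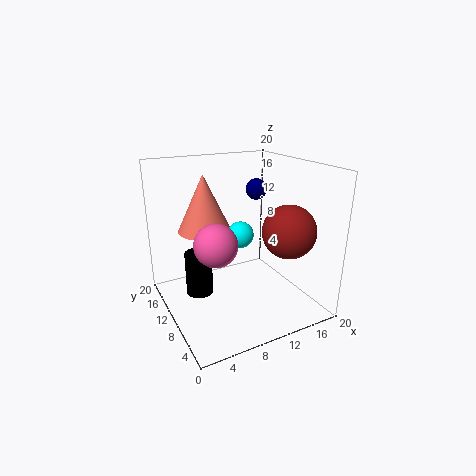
a_1 = 5.5
b_1 = 14
c_1 = 0.5
t_1 = 6.5
a_2 = 4
b_2 = 4
c_2 = 12.5
a_3 = 12
b_3 = 13
c_3 = 9
a_4 = 14.5
b_4 = 4.5
c_4 = 12
a_5 = 14
b_5 = 12
s_5 = 1.5
a_6 = 7.5
b_6 = 16
c_6 = 9.5
t_6 = 8.5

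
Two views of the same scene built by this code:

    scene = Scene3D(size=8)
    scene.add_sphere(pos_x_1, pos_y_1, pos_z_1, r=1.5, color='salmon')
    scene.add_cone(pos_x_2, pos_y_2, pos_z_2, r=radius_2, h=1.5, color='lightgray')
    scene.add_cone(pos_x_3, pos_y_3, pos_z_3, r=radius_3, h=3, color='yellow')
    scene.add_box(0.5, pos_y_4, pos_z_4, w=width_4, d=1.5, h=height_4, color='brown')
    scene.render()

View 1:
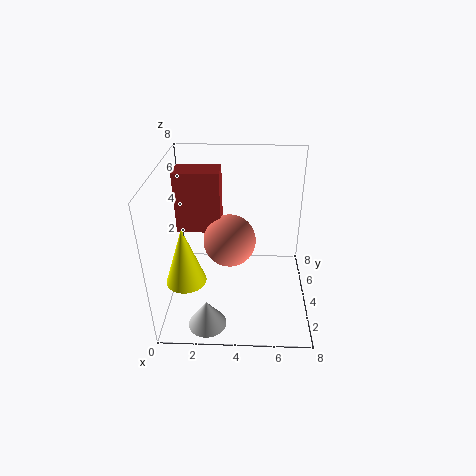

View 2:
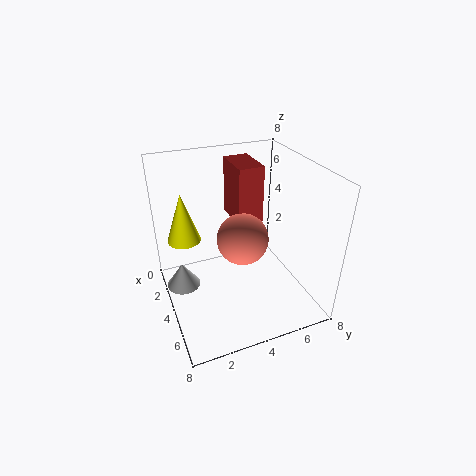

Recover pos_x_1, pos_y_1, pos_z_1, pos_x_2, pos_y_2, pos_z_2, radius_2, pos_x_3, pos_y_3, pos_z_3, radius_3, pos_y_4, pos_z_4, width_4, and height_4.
pos_x_1 = 3.5, pos_y_1 = 4.5, pos_z_1 = 3.5, pos_x_2 = 2.5, pos_y_2 = 1, pos_z_2 = 0.5, radius_2 = 1, pos_x_3 = 1.5, pos_y_3 = 1.5, pos_z_3 = 3, radius_3 = 1, pos_y_4 = 4.5, pos_z_4 = 4, width_4 = 2.5, height_4 = 3.5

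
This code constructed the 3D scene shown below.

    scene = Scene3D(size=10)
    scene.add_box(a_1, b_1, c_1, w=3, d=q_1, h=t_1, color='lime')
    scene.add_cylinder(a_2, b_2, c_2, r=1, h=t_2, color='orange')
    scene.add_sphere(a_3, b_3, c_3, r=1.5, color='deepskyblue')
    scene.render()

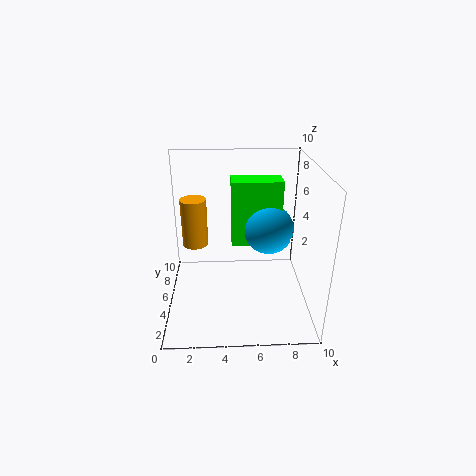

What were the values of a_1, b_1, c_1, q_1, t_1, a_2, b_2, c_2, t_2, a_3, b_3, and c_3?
a_1 = 4.5
b_1 = 2.5
c_1 = 5.75
q_1 = 1.5
t_1 = 4
a_2 = 1.75
b_2 = 8
c_2 = 3
t_2 = 3.75
a_3 = 6.75
b_3 = 2.75
c_3 = 6.75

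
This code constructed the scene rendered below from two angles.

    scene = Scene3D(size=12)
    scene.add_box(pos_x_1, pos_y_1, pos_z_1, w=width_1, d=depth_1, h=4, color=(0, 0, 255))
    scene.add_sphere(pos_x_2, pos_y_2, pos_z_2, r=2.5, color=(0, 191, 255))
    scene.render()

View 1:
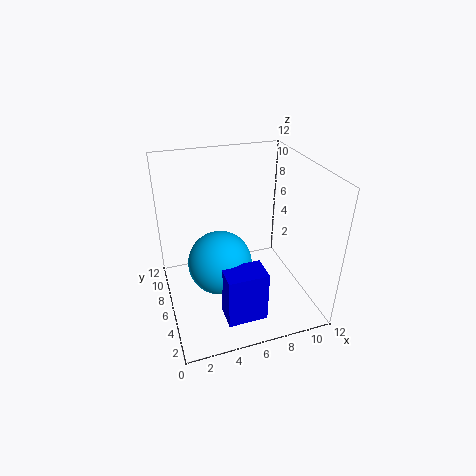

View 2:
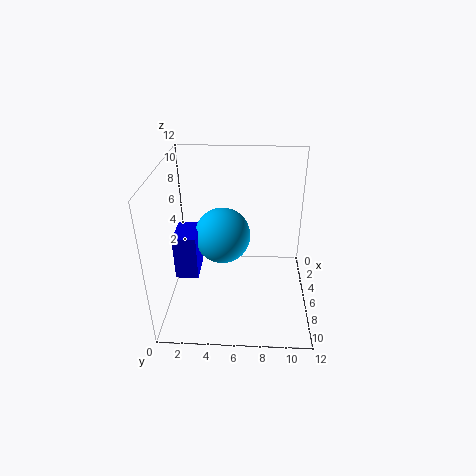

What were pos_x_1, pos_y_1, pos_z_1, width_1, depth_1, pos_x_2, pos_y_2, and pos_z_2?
pos_x_1 = 3.5; pos_y_1 = 0.5; pos_z_1 = 2; width_1 = 3; depth_1 = 2; pos_x_2 = 4; pos_y_2 = 4.5; pos_z_2 = 5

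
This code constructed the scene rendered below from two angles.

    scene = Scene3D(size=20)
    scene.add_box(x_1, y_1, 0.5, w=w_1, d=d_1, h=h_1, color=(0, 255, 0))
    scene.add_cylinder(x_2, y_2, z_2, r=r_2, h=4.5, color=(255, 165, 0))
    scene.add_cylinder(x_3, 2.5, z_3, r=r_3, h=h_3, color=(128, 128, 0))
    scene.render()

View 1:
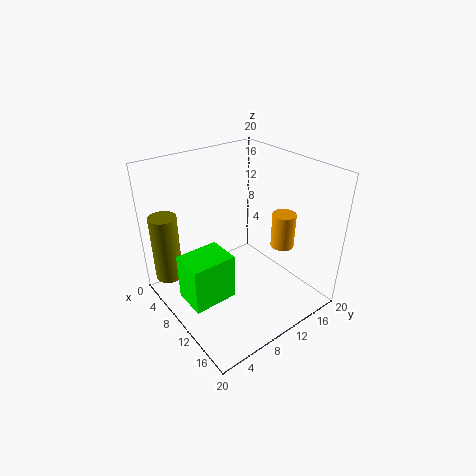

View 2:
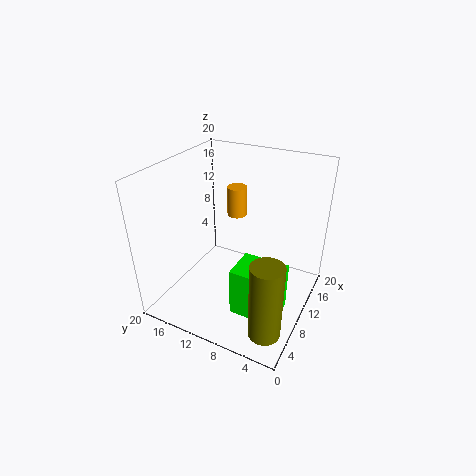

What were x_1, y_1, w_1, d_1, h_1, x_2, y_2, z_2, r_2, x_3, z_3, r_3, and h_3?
x_1 = 5.5, y_1 = 2.5, w_1 = 5, d_1 = 6.5, h_1 = 7, x_2 = 15.5, y_2 = 13, z_2 = 10.5, r_2 = 1.5, x_3 = 2.5, z_3 = 2.5, r_3 = 2, h_3 = 10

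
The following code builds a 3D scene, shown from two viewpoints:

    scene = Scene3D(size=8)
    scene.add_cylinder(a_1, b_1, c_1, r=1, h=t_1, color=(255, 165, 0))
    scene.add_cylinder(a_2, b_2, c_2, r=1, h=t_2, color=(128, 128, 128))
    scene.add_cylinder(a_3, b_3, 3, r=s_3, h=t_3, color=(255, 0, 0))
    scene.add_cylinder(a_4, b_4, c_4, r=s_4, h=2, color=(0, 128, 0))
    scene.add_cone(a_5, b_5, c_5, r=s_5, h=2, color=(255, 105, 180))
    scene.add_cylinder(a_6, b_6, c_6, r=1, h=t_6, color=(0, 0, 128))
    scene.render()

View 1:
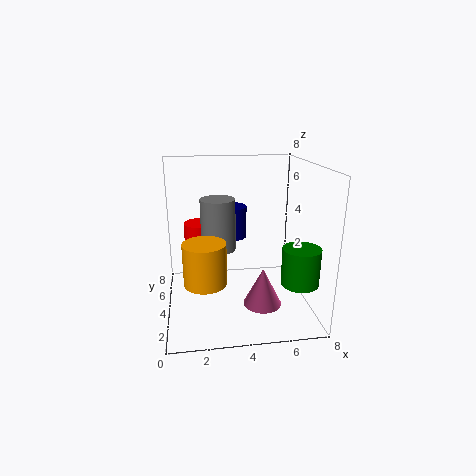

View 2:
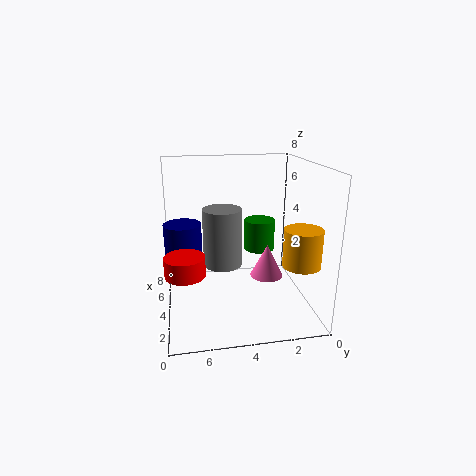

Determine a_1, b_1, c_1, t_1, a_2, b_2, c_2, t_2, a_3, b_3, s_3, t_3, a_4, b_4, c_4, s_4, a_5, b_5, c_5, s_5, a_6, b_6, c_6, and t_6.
a_1 = 2, b_1 = 1, c_1 = 3, t_1 = 2, a_2 = 3, b_2 = 5, c_2 = 3, t_2 = 3, a_3 = 2, b_3 = 7, s_3 = 1, t_3 = 1, a_4 = 7, b_4 = 2, c_4 = 2, s_4 = 1, a_5 = 5, b_5 = 2, c_5 = 1, s_5 = 1, a_6 = 4, b_6 = 7, c_6 = 3, t_6 = 2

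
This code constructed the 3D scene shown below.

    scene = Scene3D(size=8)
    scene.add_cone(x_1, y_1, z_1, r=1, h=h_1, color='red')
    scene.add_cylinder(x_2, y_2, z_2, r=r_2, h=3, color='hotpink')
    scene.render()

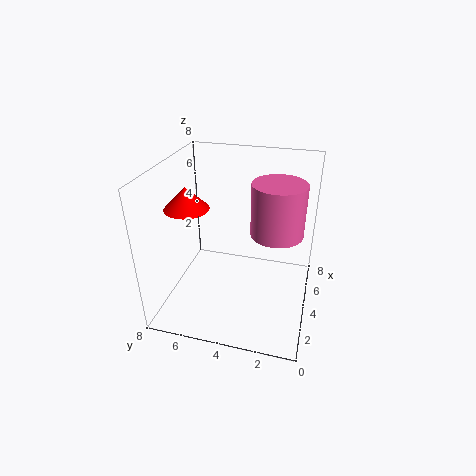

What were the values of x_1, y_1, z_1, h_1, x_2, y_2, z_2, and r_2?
x_1 = 1
y_1 = 5.5
z_1 = 7
h_1 = 1
x_2 = 5
y_2 = 2
z_2 = 4
r_2 = 1.5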